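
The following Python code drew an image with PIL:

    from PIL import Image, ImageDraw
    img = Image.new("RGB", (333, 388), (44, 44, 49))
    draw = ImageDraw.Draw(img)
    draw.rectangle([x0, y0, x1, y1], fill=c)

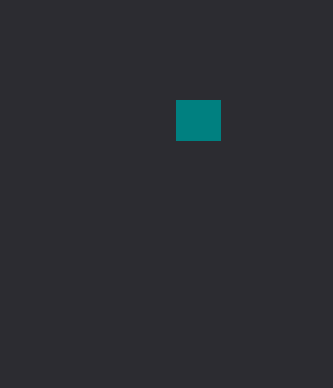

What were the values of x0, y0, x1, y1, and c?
x0 = 176, y0 = 100, x1 = 220, y1 = 140, c = 'teal'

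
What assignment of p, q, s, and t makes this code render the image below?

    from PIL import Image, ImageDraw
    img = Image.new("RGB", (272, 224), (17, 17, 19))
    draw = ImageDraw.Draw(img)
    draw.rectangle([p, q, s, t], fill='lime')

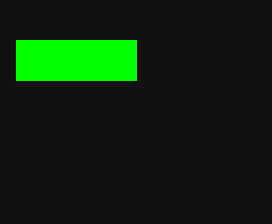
p = 16; q = 40; s = 136; t = 80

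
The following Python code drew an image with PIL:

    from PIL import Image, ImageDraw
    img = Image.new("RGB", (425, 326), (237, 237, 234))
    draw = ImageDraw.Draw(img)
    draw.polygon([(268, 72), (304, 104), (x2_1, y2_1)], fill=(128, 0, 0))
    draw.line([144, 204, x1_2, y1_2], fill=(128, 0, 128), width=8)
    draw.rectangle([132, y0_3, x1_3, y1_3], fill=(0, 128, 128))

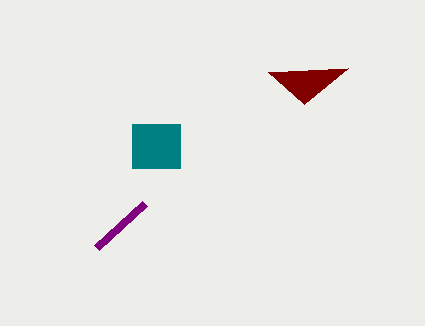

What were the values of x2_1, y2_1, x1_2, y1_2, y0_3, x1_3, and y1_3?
x2_1 = 348
y2_1 = 68
x1_2 = 96
y1_2 = 248
y0_3 = 124
x1_3 = 180
y1_3 = 168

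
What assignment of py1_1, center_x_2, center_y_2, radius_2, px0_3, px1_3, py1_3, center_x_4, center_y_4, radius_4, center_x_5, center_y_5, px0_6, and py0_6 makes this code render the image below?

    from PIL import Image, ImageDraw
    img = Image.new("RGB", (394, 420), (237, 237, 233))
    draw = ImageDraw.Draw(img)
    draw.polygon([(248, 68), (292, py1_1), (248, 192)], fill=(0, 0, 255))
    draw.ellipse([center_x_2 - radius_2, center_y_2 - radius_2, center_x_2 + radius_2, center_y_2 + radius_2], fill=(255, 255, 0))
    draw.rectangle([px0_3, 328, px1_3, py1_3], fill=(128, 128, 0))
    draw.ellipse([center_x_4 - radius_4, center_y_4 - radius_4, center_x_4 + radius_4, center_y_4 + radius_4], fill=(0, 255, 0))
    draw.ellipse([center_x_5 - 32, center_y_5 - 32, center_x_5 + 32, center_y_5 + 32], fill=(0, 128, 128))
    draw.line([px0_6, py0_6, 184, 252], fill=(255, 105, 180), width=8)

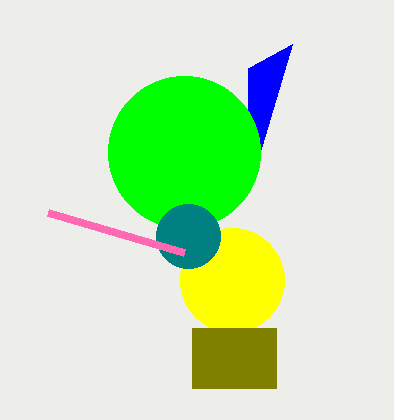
py1_1 = 44; center_x_2 = 232; center_y_2 = 280; radius_2 = 52; px0_3 = 192; px1_3 = 276; py1_3 = 388; center_x_4 = 184; center_y_4 = 152; radius_4 = 76; center_x_5 = 188; center_y_5 = 236; px0_6 = 48; py0_6 = 212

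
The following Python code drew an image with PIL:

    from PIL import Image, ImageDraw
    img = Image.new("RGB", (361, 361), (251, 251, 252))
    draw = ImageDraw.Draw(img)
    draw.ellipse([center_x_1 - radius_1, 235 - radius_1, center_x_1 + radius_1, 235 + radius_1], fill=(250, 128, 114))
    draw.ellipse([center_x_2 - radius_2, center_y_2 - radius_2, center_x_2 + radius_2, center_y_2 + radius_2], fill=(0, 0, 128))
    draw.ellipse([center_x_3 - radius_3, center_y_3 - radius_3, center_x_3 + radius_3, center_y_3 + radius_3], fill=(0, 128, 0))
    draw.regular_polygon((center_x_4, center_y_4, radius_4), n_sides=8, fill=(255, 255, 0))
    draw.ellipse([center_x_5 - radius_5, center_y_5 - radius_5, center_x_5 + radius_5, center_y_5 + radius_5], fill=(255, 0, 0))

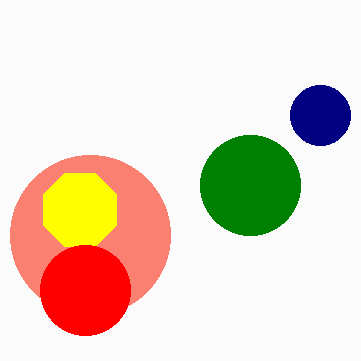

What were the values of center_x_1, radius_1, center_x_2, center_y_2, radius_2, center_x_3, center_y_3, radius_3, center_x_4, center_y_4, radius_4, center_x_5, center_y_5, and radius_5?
center_x_1 = 90
radius_1 = 80
center_x_2 = 320
center_y_2 = 115
radius_2 = 30
center_x_3 = 250
center_y_3 = 185
radius_3 = 50
center_x_4 = 80
center_y_4 = 210
radius_4 = 40
center_x_5 = 85
center_y_5 = 290
radius_5 = 45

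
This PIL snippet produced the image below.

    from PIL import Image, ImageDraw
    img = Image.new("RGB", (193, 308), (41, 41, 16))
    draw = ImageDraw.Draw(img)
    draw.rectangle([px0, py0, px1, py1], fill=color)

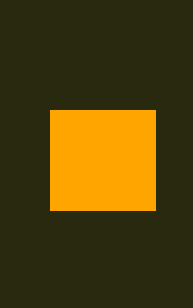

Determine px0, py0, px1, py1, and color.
px0 = 50
py0 = 110
px1 = 155
py1 = 210
color = 'orange'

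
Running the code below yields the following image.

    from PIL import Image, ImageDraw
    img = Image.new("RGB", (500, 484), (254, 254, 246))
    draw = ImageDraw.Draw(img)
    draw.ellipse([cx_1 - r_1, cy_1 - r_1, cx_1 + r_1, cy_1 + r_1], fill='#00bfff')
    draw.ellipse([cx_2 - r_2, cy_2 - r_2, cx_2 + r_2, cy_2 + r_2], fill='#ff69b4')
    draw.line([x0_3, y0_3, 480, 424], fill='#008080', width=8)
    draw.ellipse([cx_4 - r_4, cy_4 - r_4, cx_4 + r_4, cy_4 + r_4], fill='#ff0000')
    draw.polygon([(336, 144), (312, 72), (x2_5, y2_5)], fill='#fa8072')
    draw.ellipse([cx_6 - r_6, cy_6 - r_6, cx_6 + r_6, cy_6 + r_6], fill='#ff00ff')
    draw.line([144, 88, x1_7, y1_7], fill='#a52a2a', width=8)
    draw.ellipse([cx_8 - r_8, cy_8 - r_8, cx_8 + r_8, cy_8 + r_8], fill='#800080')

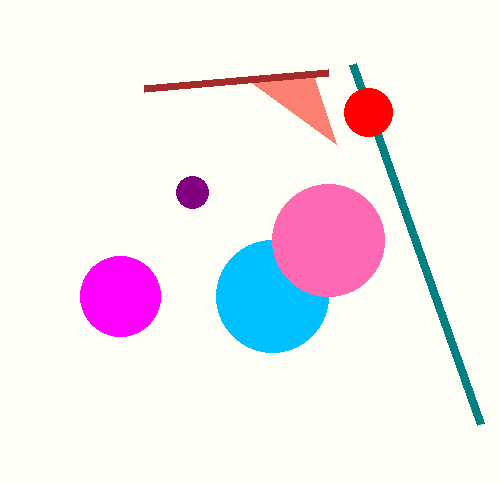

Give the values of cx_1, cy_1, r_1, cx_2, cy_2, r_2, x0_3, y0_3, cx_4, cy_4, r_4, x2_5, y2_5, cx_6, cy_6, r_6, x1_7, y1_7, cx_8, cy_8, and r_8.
cx_1 = 272; cy_1 = 296; r_1 = 56; cx_2 = 328; cy_2 = 240; r_2 = 56; x0_3 = 352; y0_3 = 64; cx_4 = 368; cy_4 = 112; r_4 = 24; x2_5 = 248; y2_5 = 80; cx_6 = 120; cy_6 = 296; r_6 = 40; x1_7 = 328; y1_7 = 72; cx_8 = 192; cy_8 = 192; r_8 = 16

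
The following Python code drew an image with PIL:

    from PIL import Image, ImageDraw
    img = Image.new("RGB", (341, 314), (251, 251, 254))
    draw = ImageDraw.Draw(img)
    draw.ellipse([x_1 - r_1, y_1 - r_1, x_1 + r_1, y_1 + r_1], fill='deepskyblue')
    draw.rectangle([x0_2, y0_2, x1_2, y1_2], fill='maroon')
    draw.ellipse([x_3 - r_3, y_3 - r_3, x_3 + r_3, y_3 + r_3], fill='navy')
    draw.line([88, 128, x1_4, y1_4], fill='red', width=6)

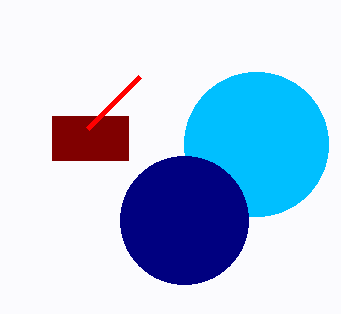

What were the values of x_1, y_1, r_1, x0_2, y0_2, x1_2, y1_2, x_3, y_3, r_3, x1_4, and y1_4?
x_1 = 256, y_1 = 144, r_1 = 72, x0_2 = 52, y0_2 = 116, x1_2 = 128, y1_2 = 160, x_3 = 184, y_3 = 220, r_3 = 64, x1_4 = 140, y1_4 = 76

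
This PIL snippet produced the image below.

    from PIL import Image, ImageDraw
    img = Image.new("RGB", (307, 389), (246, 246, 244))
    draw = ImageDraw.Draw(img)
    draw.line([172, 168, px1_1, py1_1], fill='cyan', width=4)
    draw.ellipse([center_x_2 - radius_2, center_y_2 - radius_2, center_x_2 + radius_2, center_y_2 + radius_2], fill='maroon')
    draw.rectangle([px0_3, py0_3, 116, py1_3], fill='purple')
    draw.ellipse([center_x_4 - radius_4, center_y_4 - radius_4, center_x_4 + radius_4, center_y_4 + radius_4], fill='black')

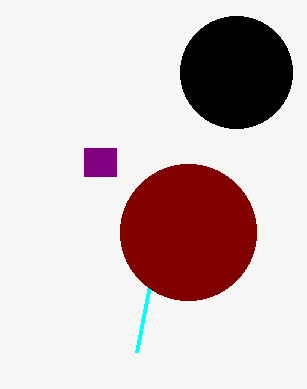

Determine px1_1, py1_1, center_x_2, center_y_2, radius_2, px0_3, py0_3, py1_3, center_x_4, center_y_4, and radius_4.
px1_1 = 136, py1_1 = 352, center_x_2 = 188, center_y_2 = 232, radius_2 = 68, px0_3 = 84, py0_3 = 148, py1_3 = 176, center_x_4 = 236, center_y_4 = 72, radius_4 = 56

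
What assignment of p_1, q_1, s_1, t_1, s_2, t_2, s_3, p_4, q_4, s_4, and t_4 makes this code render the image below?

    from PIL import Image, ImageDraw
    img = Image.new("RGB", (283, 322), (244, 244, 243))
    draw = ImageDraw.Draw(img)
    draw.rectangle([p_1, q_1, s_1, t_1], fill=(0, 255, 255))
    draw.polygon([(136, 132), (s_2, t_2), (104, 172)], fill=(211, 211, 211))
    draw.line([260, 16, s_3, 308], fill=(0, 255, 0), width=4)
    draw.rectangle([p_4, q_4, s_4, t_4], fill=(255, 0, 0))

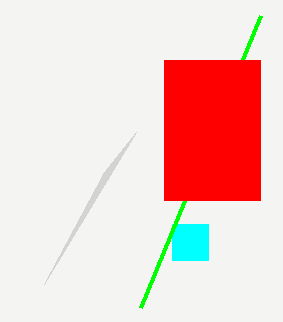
p_1 = 172, q_1 = 224, s_1 = 208, t_1 = 260, s_2 = 44, t_2 = 284, s_3 = 140, p_4 = 164, q_4 = 60, s_4 = 260, t_4 = 200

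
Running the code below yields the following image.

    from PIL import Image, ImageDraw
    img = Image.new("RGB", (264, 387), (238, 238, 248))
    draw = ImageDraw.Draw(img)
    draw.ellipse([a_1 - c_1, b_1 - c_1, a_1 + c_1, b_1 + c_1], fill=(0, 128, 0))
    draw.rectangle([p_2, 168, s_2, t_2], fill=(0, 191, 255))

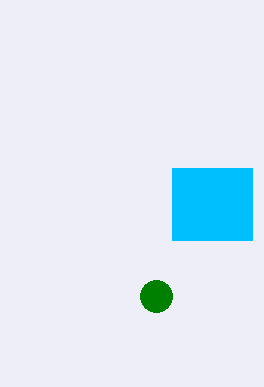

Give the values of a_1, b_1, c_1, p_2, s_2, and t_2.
a_1 = 156, b_1 = 296, c_1 = 16, p_2 = 172, s_2 = 252, t_2 = 240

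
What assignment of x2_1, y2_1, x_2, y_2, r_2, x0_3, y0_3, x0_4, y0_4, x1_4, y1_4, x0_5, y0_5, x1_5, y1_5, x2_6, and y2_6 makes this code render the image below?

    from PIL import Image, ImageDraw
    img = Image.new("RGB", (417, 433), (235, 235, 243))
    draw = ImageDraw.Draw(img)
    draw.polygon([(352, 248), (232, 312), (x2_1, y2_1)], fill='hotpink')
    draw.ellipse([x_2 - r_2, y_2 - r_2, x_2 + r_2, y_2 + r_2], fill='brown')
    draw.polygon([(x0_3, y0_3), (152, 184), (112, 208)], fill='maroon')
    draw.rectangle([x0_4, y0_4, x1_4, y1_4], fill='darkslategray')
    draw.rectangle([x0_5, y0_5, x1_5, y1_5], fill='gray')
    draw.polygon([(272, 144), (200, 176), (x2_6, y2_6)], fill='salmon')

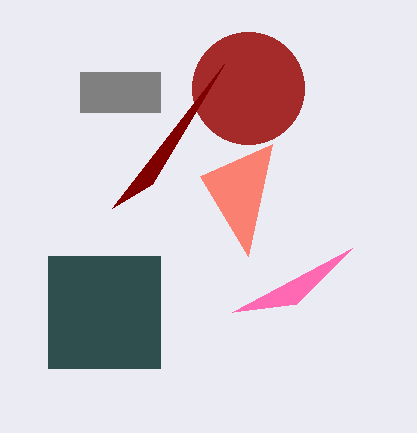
x2_1 = 296, y2_1 = 304, x_2 = 248, y_2 = 88, r_2 = 56, x0_3 = 224, y0_3 = 64, x0_4 = 48, y0_4 = 256, x1_4 = 160, y1_4 = 368, x0_5 = 80, y0_5 = 72, x1_5 = 160, y1_5 = 112, x2_6 = 248, y2_6 = 256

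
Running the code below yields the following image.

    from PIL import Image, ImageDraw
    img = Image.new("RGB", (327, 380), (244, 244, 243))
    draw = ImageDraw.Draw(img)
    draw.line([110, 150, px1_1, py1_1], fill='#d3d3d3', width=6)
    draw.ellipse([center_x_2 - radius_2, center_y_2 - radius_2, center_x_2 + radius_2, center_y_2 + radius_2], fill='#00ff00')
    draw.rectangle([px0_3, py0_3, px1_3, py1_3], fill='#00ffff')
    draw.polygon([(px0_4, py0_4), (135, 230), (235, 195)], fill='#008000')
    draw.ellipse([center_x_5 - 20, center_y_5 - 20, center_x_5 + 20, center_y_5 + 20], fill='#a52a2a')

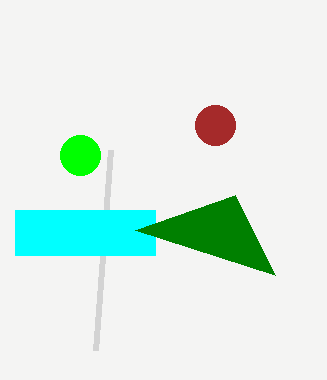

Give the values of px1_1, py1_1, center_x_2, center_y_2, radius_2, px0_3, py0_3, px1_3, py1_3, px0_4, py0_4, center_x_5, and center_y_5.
px1_1 = 95
py1_1 = 350
center_x_2 = 80
center_y_2 = 155
radius_2 = 20
px0_3 = 15
py0_3 = 210
px1_3 = 155
py1_3 = 255
px0_4 = 275
py0_4 = 275
center_x_5 = 215
center_y_5 = 125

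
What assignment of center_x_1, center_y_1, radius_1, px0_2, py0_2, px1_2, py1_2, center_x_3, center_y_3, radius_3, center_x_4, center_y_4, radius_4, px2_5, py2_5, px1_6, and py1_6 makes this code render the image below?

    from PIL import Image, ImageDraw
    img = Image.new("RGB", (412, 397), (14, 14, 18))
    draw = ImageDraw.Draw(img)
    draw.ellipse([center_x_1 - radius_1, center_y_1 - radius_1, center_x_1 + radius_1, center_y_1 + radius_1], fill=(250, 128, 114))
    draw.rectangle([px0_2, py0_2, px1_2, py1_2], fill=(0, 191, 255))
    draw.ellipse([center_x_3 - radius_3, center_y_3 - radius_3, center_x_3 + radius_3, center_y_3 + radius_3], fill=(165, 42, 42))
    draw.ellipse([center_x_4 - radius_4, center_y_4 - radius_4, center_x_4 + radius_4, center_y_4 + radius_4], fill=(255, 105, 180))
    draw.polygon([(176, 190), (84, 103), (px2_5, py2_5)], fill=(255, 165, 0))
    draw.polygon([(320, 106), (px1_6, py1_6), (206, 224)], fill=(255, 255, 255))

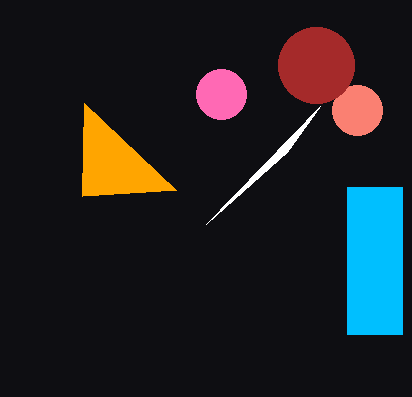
center_x_1 = 357, center_y_1 = 110, radius_1 = 25, px0_2 = 347, py0_2 = 187, px1_2 = 402, py1_2 = 334, center_x_3 = 316, center_y_3 = 65, radius_3 = 38, center_x_4 = 221, center_y_4 = 94, radius_4 = 25, px2_5 = 82, py2_5 = 196, px1_6 = 287, py1_6 = 152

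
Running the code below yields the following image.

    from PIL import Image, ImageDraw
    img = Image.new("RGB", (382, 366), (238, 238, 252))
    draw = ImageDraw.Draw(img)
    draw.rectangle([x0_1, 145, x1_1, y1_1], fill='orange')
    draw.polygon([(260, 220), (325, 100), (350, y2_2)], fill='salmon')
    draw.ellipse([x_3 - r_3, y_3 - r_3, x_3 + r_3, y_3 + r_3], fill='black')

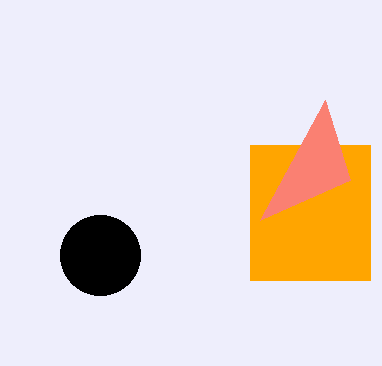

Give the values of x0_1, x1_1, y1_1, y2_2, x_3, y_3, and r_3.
x0_1 = 250; x1_1 = 370; y1_1 = 280; y2_2 = 180; x_3 = 100; y_3 = 255; r_3 = 40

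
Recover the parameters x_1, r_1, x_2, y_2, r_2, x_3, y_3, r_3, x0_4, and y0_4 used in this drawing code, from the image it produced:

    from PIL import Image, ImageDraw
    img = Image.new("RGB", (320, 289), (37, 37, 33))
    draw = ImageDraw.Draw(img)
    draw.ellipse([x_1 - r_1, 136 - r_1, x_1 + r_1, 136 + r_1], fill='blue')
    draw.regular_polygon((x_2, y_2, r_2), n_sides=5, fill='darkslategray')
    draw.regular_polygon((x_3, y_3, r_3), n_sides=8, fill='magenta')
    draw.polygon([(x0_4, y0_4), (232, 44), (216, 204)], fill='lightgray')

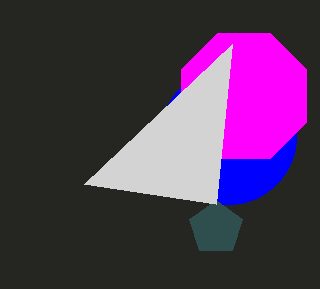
x_1 = 228
r_1 = 68
x_2 = 216
y_2 = 228
r_2 = 28
x_3 = 244
y_3 = 96
r_3 = 68
x0_4 = 84
y0_4 = 184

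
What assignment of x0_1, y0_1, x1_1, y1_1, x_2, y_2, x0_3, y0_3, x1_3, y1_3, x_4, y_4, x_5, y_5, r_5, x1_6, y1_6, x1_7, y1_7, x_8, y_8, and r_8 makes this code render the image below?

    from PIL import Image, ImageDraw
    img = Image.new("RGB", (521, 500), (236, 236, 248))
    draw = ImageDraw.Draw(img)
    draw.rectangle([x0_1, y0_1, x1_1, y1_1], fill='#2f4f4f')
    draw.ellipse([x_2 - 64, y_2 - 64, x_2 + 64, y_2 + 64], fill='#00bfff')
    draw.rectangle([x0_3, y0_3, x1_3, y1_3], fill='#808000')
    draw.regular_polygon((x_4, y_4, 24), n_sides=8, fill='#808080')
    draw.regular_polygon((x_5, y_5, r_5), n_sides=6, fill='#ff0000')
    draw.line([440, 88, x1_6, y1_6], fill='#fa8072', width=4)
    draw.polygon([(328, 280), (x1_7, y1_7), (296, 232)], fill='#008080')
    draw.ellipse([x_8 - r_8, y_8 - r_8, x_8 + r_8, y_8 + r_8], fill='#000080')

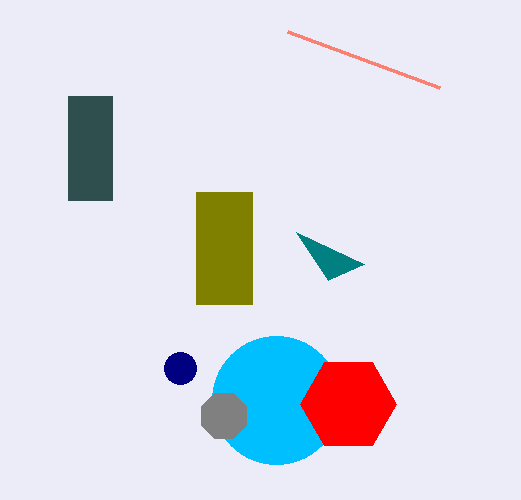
x0_1 = 68
y0_1 = 96
x1_1 = 112
y1_1 = 200
x_2 = 276
y_2 = 400
x0_3 = 196
y0_3 = 192
x1_3 = 252
y1_3 = 304
x_4 = 224
y_4 = 416
x_5 = 348
y_5 = 404
r_5 = 48
x1_6 = 288
y1_6 = 32
x1_7 = 364
y1_7 = 264
x_8 = 180
y_8 = 368
r_8 = 16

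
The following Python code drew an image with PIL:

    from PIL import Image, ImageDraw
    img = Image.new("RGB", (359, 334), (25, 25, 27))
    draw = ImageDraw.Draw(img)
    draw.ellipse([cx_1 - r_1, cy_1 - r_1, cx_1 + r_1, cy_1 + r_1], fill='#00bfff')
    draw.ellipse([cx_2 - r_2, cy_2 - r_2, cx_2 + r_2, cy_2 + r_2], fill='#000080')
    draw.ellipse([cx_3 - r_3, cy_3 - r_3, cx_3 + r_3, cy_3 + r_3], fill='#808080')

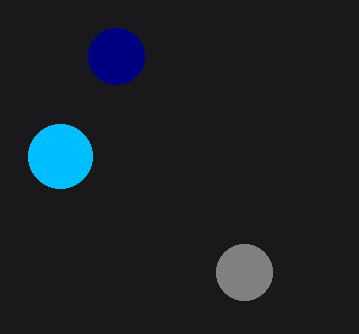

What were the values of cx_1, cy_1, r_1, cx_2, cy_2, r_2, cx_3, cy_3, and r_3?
cx_1 = 60, cy_1 = 156, r_1 = 32, cx_2 = 116, cy_2 = 56, r_2 = 28, cx_3 = 244, cy_3 = 272, r_3 = 28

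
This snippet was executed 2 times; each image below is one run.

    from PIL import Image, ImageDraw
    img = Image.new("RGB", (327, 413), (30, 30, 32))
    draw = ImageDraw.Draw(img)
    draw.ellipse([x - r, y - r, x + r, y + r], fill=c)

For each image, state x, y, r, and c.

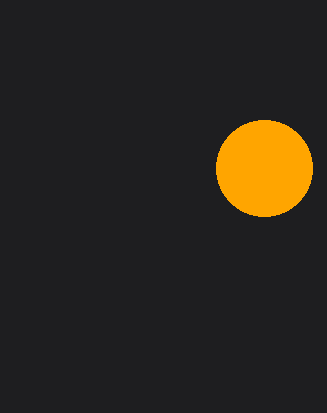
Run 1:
x = 264
y = 168
r = 48
c = 'orange'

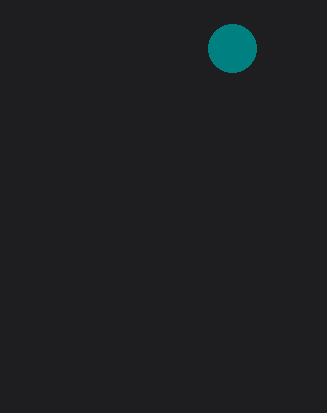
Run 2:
x = 232; y = 48; r = 24; c = 'teal'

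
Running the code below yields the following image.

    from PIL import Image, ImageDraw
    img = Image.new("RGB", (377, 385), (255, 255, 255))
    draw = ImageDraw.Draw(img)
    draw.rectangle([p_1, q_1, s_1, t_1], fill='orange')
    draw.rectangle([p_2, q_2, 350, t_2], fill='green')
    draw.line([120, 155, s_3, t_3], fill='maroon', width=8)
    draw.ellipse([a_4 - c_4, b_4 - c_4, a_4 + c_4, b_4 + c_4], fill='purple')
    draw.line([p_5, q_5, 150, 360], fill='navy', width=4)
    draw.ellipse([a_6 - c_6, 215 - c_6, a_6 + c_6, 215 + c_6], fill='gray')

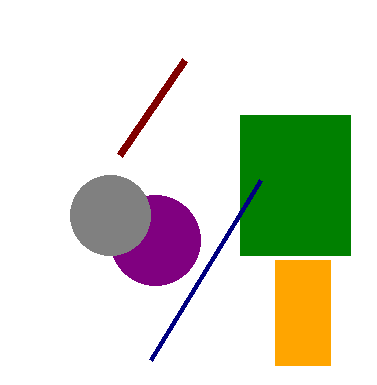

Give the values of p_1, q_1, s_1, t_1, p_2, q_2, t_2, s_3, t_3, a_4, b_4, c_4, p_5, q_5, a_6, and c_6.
p_1 = 275
q_1 = 260
s_1 = 330
t_1 = 365
p_2 = 240
q_2 = 115
t_2 = 255
s_3 = 185
t_3 = 60
a_4 = 155
b_4 = 240
c_4 = 45
p_5 = 260
q_5 = 180
a_6 = 110
c_6 = 40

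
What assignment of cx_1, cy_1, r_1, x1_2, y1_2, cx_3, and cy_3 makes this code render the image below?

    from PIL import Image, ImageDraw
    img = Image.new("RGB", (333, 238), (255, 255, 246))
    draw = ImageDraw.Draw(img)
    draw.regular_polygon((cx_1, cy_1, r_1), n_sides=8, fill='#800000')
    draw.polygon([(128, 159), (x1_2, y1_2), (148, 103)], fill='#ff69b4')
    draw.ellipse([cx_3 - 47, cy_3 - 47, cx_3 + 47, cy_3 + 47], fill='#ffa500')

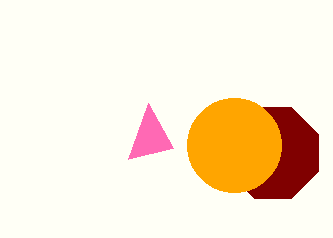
cx_1 = 273; cy_1 = 153; r_1 = 49; x1_2 = 173; y1_2 = 148; cx_3 = 234; cy_3 = 145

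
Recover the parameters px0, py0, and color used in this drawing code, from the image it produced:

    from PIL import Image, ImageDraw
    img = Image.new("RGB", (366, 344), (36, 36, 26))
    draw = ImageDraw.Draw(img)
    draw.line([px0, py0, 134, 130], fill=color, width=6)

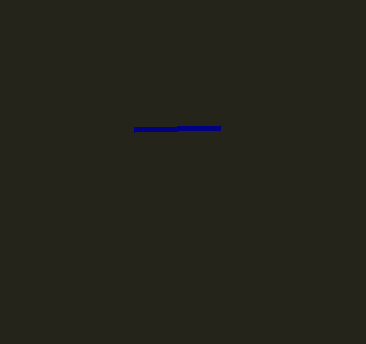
px0 = 220
py0 = 128
color = 'navy'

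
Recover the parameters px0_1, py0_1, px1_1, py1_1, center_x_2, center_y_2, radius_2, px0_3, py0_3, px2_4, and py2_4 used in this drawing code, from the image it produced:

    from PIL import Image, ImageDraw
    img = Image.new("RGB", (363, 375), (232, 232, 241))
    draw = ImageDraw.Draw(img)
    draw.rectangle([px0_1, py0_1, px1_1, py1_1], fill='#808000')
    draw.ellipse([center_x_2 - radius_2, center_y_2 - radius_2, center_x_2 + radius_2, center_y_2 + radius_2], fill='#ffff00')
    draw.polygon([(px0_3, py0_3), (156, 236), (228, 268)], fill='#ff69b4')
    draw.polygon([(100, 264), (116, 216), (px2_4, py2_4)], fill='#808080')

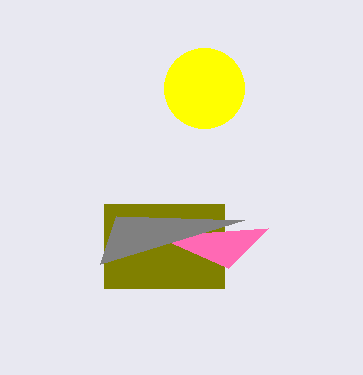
px0_1 = 104, py0_1 = 204, px1_1 = 224, py1_1 = 288, center_x_2 = 204, center_y_2 = 88, radius_2 = 40, px0_3 = 268, py0_3 = 228, px2_4 = 244, py2_4 = 220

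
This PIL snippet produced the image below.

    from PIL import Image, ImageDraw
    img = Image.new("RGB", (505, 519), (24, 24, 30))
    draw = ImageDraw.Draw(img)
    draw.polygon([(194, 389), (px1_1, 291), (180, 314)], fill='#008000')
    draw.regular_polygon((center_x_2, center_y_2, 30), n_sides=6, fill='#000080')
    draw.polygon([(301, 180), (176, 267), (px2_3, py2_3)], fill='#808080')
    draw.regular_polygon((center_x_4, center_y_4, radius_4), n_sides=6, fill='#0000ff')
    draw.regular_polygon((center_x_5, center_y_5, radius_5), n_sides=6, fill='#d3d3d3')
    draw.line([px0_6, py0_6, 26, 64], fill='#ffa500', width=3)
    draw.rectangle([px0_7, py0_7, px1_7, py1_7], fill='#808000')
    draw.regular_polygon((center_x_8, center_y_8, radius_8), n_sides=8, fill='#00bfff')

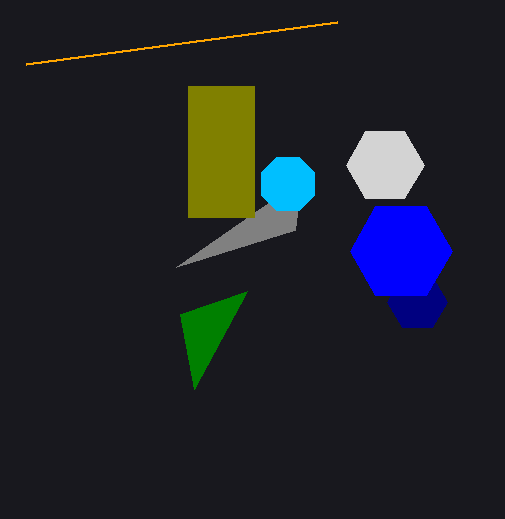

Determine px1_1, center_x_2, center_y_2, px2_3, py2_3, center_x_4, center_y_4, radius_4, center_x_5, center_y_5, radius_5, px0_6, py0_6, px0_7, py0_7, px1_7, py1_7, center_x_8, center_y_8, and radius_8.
px1_1 = 247; center_x_2 = 417; center_y_2 = 302; px2_3 = 295; py2_3 = 230; center_x_4 = 401; center_y_4 = 251; radius_4 = 51; center_x_5 = 385; center_y_5 = 165; radius_5 = 39; px0_6 = 337; py0_6 = 22; px0_7 = 188; py0_7 = 86; px1_7 = 254; py1_7 = 217; center_x_8 = 288; center_y_8 = 184; radius_8 = 29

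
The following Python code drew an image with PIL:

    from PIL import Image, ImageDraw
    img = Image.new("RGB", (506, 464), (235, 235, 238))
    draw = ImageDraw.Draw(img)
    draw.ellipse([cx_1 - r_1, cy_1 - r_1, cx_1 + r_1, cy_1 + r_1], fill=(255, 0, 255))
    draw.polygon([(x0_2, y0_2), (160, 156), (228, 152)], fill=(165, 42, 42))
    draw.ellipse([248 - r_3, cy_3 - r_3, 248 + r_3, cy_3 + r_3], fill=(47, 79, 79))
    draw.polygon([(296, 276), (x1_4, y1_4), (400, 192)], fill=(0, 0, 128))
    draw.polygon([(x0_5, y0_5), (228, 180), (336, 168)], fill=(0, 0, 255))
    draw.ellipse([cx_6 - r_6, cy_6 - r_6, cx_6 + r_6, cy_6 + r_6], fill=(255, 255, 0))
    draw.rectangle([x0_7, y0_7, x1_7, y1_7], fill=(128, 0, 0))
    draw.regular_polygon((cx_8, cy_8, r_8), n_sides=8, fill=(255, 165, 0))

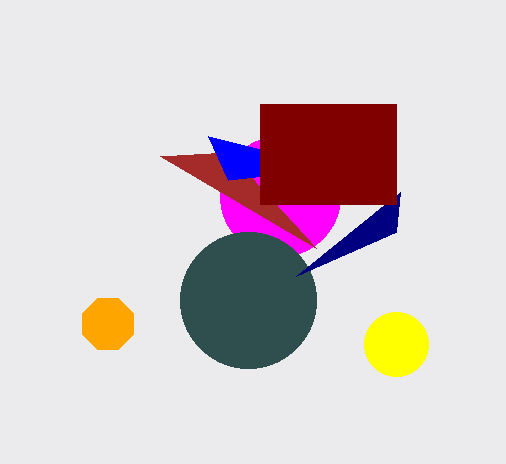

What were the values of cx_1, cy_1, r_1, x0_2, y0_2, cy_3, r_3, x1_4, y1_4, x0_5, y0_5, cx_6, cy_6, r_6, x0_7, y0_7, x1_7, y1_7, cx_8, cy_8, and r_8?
cx_1 = 280; cy_1 = 196; r_1 = 60; x0_2 = 316; y0_2 = 248; cy_3 = 300; r_3 = 68; x1_4 = 396; y1_4 = 232; x0_5 = 208; y0_5 = 136; cx_6 = 396; cy_6 = 344; r_6 = 32; x0_7 = 260; y0_7 = 104; x1_7 = 396; y1_7 = 204; cx_8 = 108; cy_8 = 324; r_8 = 28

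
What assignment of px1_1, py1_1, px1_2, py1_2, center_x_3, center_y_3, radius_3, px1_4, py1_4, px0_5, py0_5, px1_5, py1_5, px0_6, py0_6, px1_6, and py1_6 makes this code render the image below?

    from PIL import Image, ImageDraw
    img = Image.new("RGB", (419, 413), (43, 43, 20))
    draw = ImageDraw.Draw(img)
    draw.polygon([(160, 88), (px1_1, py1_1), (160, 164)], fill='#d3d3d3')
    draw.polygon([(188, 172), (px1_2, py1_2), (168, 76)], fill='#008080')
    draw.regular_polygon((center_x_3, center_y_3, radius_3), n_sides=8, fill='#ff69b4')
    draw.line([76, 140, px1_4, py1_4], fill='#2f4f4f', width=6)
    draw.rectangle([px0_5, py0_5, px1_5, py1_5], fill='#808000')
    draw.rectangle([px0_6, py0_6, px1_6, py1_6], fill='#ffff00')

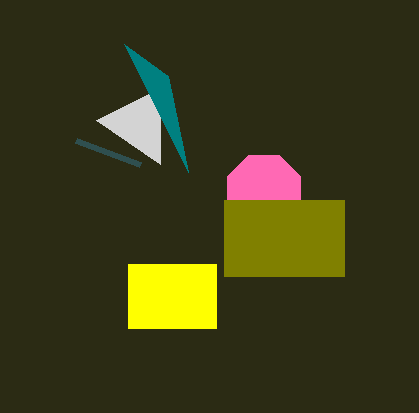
px1_1 = 96; py1_1 = 120; px1_2 = 124; py1_2 = 44; center_x_3 = 264; center_y_3 = 192; radius_3 = 40; px1_4 = 140; py1_4 = 164; px0_5 = 224; py0_5 = 200; px1_5 = 344; py1_5 = 276; px0_6 = 128; py0_6 = 264; px1_6 = 216; py1_6 = 328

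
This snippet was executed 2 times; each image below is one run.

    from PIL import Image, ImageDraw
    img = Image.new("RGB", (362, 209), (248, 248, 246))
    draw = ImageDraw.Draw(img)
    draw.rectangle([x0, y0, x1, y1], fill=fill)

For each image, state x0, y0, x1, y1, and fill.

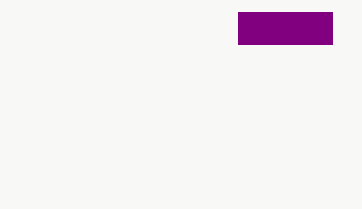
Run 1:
x0 = 238, y0 = 12, x1 = 332, y1 = 44, fill = 'purple'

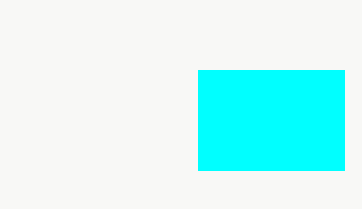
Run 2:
x0 = 198
y0 = 70
x1 = 344
y1 = 170
fill = 'cyan'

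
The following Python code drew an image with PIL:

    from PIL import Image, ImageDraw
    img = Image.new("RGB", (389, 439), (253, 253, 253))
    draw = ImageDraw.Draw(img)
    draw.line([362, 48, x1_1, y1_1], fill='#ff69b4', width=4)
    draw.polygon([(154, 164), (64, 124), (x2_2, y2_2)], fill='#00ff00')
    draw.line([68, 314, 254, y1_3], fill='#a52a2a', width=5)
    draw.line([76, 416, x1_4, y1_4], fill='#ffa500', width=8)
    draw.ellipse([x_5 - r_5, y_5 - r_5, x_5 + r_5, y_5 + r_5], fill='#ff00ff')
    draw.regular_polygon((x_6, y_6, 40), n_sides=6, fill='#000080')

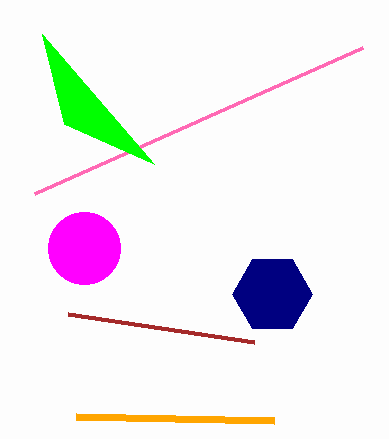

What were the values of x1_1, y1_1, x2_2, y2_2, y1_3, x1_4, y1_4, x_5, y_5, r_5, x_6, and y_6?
x1_1 = 34
y1_1 = 194
x2_2 = 42
y2_2 = 34
y1_3 = 342
x1_4 = 274
y1_4 = 420
x_5 = 84
y_5 = 248
r_5 = 36
x_6 = 272
y_6 = 294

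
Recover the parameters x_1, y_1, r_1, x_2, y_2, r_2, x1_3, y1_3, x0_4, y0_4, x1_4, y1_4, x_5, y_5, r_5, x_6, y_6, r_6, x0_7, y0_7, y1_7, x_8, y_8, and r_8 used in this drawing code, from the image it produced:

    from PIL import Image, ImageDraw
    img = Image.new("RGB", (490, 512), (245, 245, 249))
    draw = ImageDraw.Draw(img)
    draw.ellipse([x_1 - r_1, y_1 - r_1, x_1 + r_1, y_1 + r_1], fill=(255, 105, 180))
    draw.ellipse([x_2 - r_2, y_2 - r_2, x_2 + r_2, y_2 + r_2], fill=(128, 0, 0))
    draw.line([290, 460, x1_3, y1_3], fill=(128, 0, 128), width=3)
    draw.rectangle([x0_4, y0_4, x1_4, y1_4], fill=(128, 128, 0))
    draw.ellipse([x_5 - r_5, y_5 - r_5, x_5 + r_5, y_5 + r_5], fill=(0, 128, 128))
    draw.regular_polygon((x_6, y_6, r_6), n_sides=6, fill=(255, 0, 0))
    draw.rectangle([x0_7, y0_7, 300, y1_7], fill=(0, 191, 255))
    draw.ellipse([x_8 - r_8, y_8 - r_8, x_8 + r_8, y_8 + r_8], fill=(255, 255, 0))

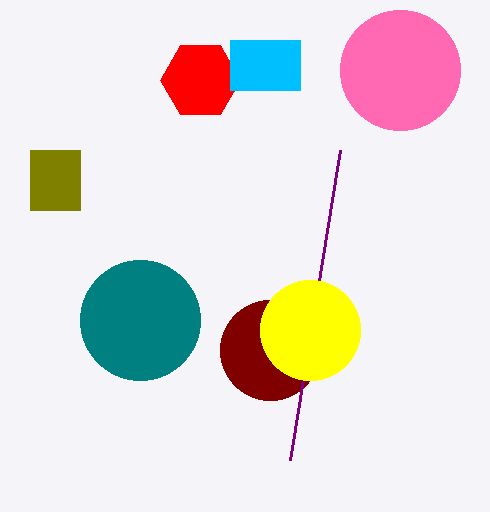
x_1 = 400, y_1 = 70, r_1 = 60, x_2 = 270, y_2 = 350, r_2 = 50, x1_3 = 340, y1_3 = 150, x0_4 = 30, y0_4 = 150, x1_4 = 80, y1_4 = 210, x_5 = 140, y_5 = 320, r_5 = 60, x_6 = 200, y_6 = 80, r_6 = 40, x0_7 = 230, y0_7 = 40, y1_7 = 90, x_8 = 310, y_8 = 330, r_8 = 50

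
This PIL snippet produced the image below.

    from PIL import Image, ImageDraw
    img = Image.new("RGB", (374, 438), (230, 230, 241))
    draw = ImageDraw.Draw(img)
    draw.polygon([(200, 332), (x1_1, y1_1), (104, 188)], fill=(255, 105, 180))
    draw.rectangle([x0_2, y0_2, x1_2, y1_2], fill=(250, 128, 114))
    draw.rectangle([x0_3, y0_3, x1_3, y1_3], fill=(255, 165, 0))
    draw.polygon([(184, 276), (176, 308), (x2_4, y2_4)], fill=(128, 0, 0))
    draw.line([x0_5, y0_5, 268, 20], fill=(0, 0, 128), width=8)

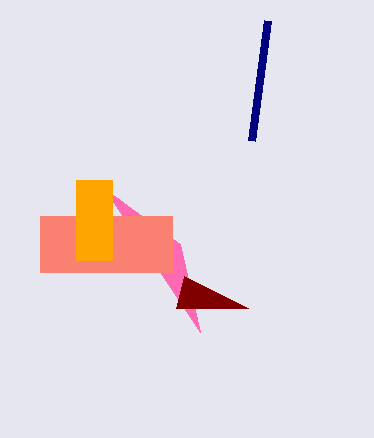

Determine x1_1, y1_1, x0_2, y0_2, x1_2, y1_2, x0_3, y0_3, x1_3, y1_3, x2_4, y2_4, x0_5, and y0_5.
x1_1 = 180, y1_1 = 244, x0_2 = 40, y0_2 = 216, x1_2 = 172, y1_2 = 272, x0_3 = 76, y0_3 = 180, x1_3 = 112, y1_3 = 260, x2_4 = 248, y2_4 = 308, x0_5 = 252, y0_5 = 140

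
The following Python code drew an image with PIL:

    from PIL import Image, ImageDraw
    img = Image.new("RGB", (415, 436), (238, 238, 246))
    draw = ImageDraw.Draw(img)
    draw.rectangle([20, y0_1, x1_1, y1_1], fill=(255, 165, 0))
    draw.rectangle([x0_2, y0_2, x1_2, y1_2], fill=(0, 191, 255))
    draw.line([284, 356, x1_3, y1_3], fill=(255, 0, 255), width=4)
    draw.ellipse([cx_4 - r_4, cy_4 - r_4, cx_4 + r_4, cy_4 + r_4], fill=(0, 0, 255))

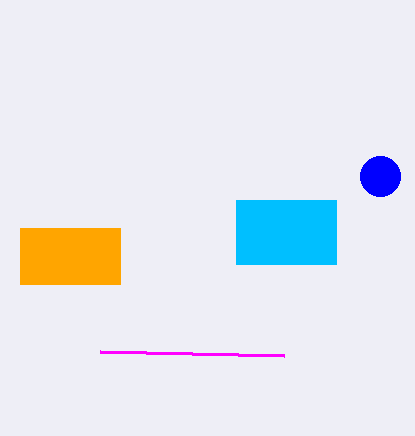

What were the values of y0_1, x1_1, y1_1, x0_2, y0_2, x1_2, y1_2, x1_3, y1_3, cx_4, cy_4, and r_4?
y0_1 = 228; x1_1 = 120; y1_1 = 284; x0_2 = 236; y0_2 = 200; x1_2 = 336; y1_2 = 264; x1_3 = 100; y1_3 = 352; cx_4 = 380; cy_4 = 176; r_4 = 20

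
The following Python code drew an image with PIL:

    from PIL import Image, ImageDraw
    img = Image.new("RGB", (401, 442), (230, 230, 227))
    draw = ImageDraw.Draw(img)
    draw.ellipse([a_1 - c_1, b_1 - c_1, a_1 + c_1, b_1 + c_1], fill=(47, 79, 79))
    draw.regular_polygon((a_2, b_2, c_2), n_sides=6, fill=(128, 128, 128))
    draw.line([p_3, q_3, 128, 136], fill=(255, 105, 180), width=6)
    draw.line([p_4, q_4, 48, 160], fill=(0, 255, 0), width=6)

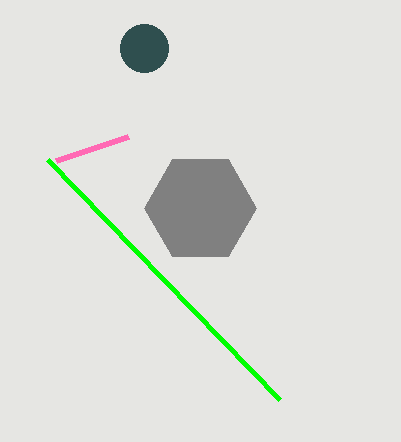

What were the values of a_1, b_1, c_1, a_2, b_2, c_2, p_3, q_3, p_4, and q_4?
a_1 = 144
b_1 = 48
c_1 = 24
a_2 = 200
b_2 = 208
c_2 = 56
p_3 = 56
q_3 = 160
p_4 = 280
q_4 = 400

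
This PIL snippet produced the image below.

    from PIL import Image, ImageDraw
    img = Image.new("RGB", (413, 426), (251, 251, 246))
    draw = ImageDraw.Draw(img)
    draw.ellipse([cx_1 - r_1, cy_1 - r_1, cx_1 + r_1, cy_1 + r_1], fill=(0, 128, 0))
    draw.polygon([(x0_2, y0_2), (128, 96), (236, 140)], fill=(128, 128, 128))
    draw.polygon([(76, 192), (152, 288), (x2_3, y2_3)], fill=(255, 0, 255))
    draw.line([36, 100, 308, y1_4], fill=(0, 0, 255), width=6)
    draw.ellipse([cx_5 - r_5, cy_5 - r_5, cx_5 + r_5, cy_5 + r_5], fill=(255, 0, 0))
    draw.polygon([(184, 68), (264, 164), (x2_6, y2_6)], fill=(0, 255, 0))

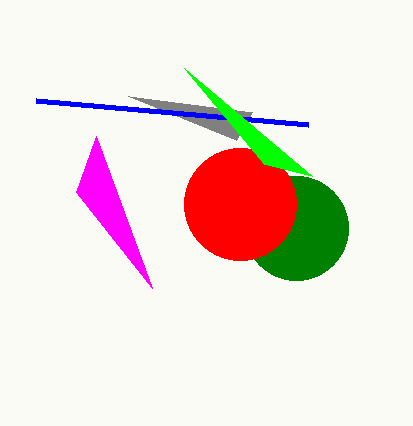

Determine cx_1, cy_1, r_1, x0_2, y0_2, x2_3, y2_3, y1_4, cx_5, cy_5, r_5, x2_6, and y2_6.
cx_1 = 296, cy_1 = 228, r_1 = 52, x0_2 = 252, y0_2 = 112, x2_3 = 96, y2_3 = 136, y1_4 = 124, cx_5 = 240, cy_5 = 204, r_5 = 56, x2_6 = 312, y2_6 = 176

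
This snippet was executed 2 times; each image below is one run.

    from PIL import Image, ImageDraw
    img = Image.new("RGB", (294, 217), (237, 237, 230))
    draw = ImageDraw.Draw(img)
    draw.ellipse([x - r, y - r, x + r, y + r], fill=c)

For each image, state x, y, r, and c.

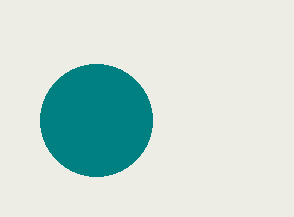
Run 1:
x = 96; y = 120; r = 56; c = 'teal'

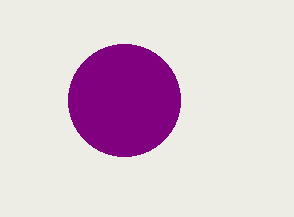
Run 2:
x = 124; y = 100; r = 56; c = 'purple'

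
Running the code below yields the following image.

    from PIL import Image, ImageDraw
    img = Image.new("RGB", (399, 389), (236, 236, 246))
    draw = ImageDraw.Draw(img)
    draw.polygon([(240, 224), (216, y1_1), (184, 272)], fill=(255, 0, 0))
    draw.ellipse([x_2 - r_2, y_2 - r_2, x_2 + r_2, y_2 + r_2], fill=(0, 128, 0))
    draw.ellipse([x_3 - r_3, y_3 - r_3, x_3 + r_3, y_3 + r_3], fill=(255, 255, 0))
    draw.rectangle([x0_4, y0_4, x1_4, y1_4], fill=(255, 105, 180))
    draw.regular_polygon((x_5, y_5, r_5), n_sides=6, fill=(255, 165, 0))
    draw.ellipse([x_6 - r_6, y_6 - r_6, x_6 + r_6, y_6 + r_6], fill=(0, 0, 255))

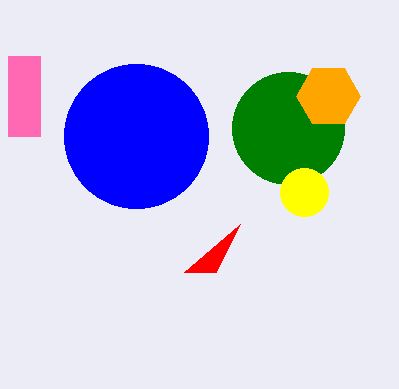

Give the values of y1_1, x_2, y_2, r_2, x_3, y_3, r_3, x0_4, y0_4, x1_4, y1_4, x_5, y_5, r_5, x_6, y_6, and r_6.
y1_1 = 272, x_2 = 288, y_2 = 128, r_2 = 56, x_3 = 304, y_3 = 192, r_3 = 24, x0_4 = 8, y0_4 = 56, x1_4 = 40, y1_4 = 136, x_5 = 328, y_5 = 96, r_5 = 32, x_6 = 136, y_6 = 136, r_6 = 72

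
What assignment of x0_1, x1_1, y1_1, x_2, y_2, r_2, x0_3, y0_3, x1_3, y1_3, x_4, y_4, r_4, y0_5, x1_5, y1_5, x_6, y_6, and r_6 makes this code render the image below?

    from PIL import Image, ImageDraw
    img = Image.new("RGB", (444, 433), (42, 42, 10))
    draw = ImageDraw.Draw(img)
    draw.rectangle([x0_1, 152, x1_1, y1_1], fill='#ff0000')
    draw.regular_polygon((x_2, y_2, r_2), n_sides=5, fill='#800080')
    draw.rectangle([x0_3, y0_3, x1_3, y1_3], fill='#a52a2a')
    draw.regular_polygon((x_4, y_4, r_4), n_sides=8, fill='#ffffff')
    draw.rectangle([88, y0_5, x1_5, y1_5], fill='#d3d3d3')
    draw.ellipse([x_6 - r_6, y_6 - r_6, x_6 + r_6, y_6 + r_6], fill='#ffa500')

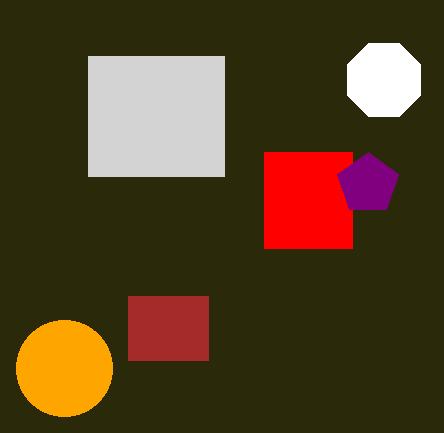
x0_1 = 264, x1_1 = 352, y1_1 = 248, x_2 = 368, y_2 = 184, r_2 = 32, x0_3 = 128, y0_3 = 296, x1_3 = 208, y1_3 = 360, x_4 = 384, y_4 = 80, r_4 = 40, y0_5 = 56, x1_5 = 224, y1_5 = 176, x_6 = 64, y_6 = 368, r_6 = 48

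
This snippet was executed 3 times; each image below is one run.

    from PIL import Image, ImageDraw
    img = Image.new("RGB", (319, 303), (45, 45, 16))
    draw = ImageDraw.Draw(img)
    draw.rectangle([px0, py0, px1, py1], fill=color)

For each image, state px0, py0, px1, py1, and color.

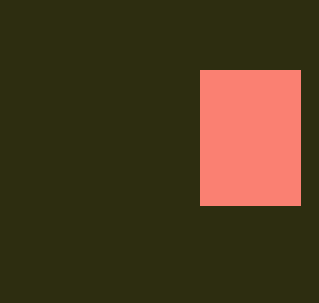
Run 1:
px0 = 200; py0 = 70; px1 = 300; py1 = 205; color = 'salmon'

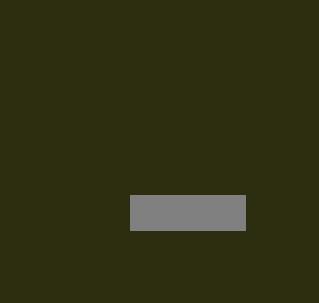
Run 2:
px0 = 130, py0 = 195, px1 = 245, py1 = 230, color = 'gray'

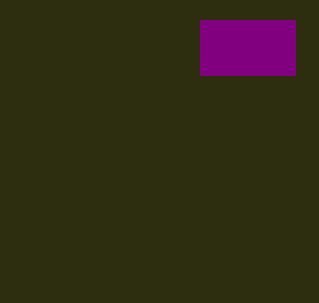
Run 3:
px0 = 200, py0 = 20, px1 = 295, py1 = 75, color = 'purple'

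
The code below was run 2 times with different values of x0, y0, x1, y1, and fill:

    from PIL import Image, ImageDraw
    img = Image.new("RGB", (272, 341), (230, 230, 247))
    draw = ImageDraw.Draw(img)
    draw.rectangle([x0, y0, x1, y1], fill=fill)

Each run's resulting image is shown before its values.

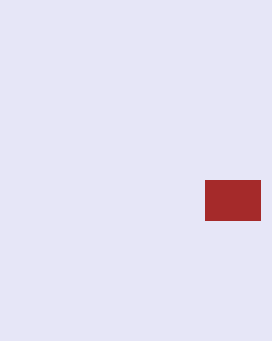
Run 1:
x0 = 205; y0 = 180; x1 = 260; y1 = 220; fill = 'brown'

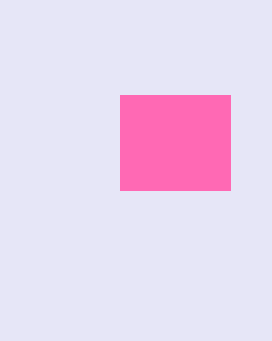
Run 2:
x0 = 120; y0 = 95; x1 = 230; y1 = 190; fill = 'hotpink'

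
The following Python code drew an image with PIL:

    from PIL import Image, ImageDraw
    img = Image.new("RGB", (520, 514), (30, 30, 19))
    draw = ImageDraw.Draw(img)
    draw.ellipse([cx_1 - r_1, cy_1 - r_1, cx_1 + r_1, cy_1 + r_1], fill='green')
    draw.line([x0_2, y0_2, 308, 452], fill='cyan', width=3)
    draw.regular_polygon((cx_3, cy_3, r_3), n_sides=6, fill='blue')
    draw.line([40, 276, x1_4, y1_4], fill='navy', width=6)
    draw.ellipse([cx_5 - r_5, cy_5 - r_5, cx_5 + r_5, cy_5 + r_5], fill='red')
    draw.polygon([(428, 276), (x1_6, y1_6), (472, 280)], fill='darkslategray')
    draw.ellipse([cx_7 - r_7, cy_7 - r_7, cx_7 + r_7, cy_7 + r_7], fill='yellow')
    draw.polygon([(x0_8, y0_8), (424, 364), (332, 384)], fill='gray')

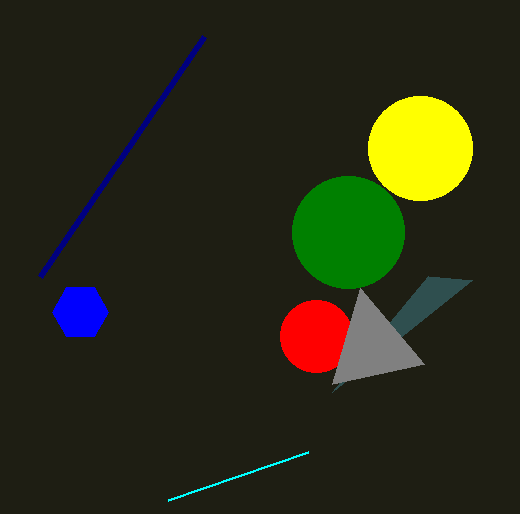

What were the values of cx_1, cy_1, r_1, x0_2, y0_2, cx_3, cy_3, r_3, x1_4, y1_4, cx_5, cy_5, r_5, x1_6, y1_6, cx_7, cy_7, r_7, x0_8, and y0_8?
cx_1 = 348
cy_1 = 232
r_1 = 56
x0_2 = 168
y0_2 = 500
cx_3 = 80
cy_3 = 312
r_3 = 28
x1_4 = 204
y1_4 = 36
cx_5 = 316
cy_5 = 336
r_5 = 36
x1_6 = 332
y1_6 = 392
cx_7 = 420
cy_7 = 148
r_7 = 52
x0_8 = 360
y0_8 = 288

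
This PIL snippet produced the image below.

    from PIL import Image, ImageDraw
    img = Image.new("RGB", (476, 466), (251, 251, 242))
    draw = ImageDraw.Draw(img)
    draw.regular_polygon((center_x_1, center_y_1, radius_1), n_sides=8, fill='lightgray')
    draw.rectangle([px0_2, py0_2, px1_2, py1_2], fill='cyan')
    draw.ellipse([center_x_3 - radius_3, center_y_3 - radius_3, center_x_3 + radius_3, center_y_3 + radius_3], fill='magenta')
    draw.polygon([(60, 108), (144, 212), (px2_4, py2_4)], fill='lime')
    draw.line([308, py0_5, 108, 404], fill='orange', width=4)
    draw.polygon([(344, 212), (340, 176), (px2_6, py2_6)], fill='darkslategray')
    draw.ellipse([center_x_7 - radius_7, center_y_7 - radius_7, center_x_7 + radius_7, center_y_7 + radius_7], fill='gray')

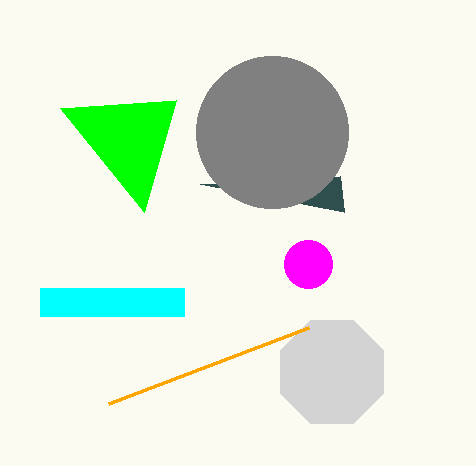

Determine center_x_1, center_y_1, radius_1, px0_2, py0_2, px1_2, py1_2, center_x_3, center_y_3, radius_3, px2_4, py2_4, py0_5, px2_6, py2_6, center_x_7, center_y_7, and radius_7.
center_x_1 = 332, center_y_1 = 372, radius_1 = 56, px0_2 = 40, py0_2 = 288, px1_2 = 184, py1_2 = 316, center_x_3 = 308, center_y_3 = 264, radius_3 = 24, px2_4 = 176, py2_4 = 100, py0_5 = 328, px2_6 = 200, py2_6 = 184, center_x_7 = 272, center_y_7 = 132, radius_7 = 76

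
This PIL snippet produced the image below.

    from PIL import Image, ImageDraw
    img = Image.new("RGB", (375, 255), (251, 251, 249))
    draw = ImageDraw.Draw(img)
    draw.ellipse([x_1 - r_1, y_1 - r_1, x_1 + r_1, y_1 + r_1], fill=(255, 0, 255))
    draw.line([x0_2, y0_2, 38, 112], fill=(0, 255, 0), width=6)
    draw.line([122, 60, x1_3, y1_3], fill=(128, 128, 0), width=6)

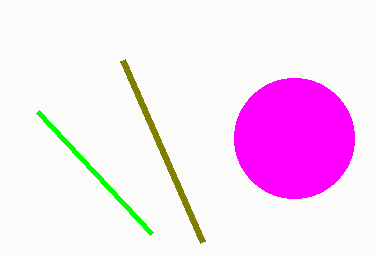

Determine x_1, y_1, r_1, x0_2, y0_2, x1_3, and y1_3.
x_1 = 294
y_1 = 138
r_1 = 60
x0_2 = 152
y0_2 = 234
x1_3 = 202
y1_3 = 242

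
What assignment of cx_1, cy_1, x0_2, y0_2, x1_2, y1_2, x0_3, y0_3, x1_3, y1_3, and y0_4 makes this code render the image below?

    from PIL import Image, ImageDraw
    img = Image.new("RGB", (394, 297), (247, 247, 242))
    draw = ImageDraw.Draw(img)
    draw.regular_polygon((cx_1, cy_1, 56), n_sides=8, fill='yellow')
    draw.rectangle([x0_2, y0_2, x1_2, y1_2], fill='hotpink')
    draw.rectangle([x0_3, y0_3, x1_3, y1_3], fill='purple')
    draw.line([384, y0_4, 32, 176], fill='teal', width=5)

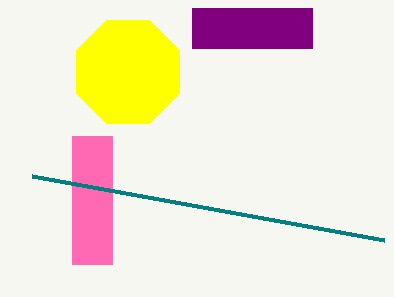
cx_1 = 128, cy_1 = 72, x0_2 = 72, y0_2 = 136, x1_2 = 112, y1_2 = 264, x0_3 = 192, y0_3 = 8, x1_3 = 312, y1_3 = 48, y0_4 = 240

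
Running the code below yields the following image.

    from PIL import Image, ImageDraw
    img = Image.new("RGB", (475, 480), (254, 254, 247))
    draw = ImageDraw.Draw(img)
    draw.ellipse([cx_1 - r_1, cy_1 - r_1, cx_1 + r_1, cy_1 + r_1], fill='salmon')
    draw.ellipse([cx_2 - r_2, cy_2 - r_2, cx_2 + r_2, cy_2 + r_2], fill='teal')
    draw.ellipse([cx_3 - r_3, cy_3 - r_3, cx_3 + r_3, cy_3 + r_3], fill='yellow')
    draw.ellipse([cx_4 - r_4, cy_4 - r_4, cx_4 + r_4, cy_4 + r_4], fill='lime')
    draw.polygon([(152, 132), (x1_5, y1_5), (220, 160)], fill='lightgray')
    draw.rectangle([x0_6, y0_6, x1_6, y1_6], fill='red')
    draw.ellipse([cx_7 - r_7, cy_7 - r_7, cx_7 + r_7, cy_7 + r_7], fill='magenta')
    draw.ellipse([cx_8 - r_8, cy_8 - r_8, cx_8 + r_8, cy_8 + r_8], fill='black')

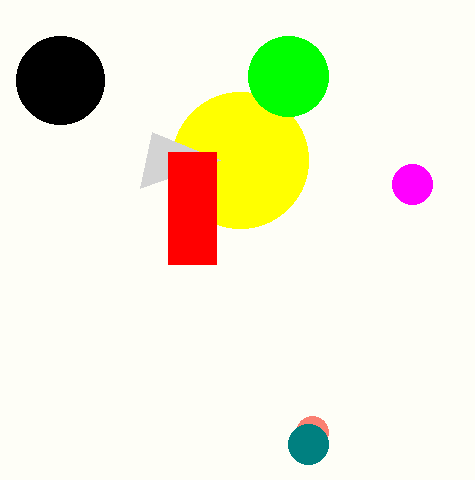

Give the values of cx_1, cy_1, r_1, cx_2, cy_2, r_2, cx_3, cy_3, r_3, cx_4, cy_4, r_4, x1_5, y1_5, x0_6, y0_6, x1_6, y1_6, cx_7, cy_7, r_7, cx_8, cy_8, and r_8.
cx_1 = 312; cy_1 = 432; r_1 = 16; cx_2 = 308; cy_2 = 444; r_2 = 20; cx_3 = 240; cy_3 = 160; r_3 = 68; cx_4 = 288; cy_4 = 76; r_4 = 40; x1_5 = 140; y1_5 = 188; x0_6 = 168; y0_6 = 152; x1_6 = 216; y1_6 = 264; cx_7 = 412; cy_7 = 184; r_7 = 20; cx_8 = 60; cy_8 = 80; r_8 = 44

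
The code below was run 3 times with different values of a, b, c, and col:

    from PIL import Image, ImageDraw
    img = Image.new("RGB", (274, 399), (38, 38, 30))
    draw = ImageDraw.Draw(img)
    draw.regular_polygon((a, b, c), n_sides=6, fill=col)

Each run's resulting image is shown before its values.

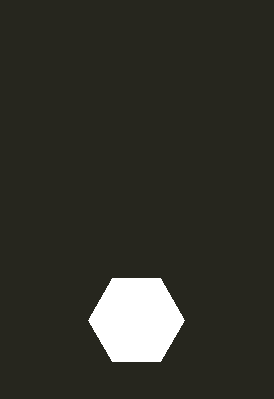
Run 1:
a = 136, b = 320, c = 48, col = 'white'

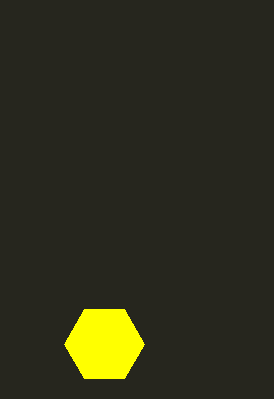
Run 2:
a = 104
b = 344
c = 40
col = 'yellow'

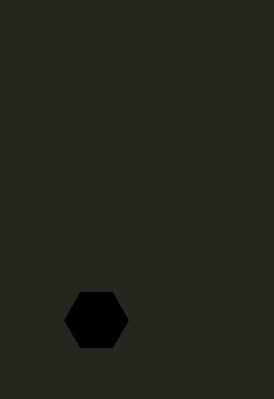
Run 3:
a = 96; b = 320; c = 32; col = 'black'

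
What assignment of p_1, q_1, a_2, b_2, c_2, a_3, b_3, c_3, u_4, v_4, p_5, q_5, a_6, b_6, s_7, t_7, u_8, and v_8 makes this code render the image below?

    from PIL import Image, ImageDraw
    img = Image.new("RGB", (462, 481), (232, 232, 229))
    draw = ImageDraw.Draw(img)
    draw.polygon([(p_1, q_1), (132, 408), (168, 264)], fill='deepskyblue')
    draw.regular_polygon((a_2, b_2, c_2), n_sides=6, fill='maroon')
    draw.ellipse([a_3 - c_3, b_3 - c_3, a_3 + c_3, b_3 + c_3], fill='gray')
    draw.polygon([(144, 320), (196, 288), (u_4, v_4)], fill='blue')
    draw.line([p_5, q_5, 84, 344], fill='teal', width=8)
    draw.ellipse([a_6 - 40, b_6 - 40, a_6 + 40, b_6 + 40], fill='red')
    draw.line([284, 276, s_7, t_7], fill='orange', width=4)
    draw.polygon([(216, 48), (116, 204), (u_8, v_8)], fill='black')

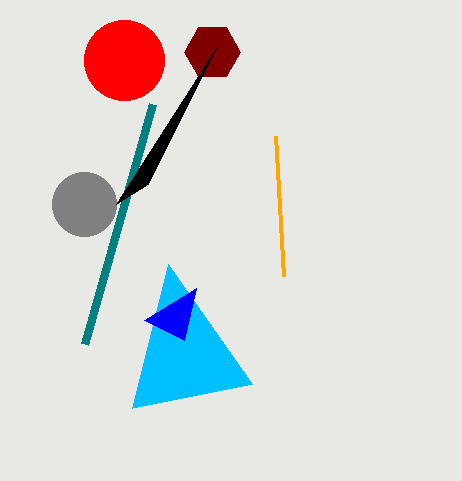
p_1 = 252; q_1 = 384; a_2 = 212; b_2 = 52; c_2 = 28; a_3 = 84; b_3 = 204; c_3 = 32; u_4 = 184; v_4 = 340; p_5 = 152; q_5 = 104; a_6 = 124; b_6 = 60; s_7 = 276; t_7 = 136; u_8 = 148; v_8 = 184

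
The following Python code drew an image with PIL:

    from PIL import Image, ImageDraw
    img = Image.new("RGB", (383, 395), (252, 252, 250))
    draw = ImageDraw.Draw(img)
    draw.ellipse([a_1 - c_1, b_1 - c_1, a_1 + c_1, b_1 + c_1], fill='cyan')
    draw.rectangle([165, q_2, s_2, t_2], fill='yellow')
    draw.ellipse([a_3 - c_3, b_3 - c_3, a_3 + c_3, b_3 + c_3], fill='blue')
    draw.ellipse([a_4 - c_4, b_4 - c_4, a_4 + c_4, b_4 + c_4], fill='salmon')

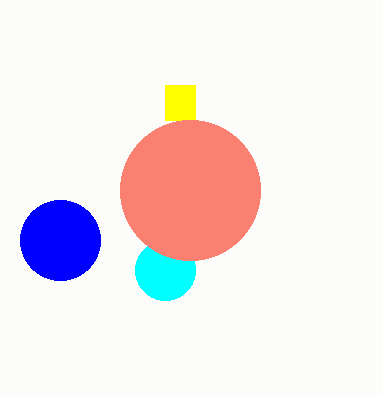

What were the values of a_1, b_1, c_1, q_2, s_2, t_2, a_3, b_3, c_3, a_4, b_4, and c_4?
a_1 = 165; b_1 = 270; c_1 = 30; q_2 = 85; s_2 = 195; t_2 = 120; a_3 = 60; b_3 = 240; c_3 = 40; a_4 = 190; b_4 = 190; c_4 = 70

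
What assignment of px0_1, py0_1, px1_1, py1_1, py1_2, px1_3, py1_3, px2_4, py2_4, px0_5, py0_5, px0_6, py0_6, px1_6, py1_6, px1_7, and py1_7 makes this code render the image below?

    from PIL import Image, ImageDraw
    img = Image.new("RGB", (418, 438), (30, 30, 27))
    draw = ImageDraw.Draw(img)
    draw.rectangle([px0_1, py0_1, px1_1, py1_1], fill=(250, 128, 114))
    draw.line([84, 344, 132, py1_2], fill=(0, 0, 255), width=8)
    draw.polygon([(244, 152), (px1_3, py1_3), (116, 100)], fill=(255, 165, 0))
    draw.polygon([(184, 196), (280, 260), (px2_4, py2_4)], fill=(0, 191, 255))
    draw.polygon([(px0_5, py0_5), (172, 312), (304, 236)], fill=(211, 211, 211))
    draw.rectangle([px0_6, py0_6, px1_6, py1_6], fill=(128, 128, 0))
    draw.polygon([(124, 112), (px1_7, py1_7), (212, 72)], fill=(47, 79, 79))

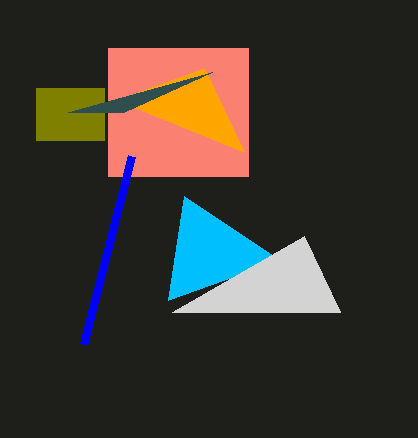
px0_1 = 108, py0_1 = 48, px1_1 = 248, py1_1 = 176, py1_2 = 156, px1_3 = 204, py1_3 = 68, px2_4 = 168, py2_4 = 300, px0_5 = 340, py0_5 = 312, px0_6 = 36, py0_6 = 88, px1_6 = 104, py1_6 = 140, px1_7 = 68, py1_7 = 112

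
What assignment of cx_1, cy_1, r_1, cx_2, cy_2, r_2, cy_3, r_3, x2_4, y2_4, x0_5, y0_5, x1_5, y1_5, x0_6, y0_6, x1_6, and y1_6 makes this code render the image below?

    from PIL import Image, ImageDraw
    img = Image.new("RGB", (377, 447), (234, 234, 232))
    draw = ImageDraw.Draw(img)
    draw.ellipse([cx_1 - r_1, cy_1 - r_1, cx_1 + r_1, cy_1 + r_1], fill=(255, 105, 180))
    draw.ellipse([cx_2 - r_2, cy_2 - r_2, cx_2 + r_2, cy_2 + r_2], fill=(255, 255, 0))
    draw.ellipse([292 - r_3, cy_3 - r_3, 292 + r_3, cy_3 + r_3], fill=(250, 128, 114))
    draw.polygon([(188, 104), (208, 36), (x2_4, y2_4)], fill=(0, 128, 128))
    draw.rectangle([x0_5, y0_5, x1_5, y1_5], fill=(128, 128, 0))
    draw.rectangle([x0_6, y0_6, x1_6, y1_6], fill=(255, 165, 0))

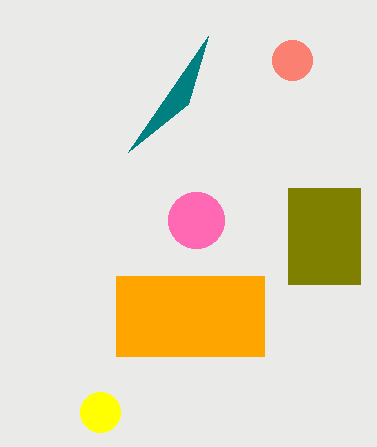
cx_1 = 196, cy_1 = 220, r_1 = 28, cx_2 = 100, cy_2 = 412, r_2 = 20, cy_3 = 60, r_3 = 20, x2_4 = 128, y2_4 = 152, x0_5 = 288, y0_5 = 188, x1_5 = 360, y1_5 = 284, x0_6 = 116, y0_6 = 276, x1_6 = 264, y1_6 = 356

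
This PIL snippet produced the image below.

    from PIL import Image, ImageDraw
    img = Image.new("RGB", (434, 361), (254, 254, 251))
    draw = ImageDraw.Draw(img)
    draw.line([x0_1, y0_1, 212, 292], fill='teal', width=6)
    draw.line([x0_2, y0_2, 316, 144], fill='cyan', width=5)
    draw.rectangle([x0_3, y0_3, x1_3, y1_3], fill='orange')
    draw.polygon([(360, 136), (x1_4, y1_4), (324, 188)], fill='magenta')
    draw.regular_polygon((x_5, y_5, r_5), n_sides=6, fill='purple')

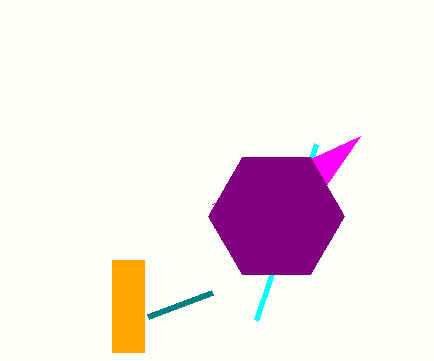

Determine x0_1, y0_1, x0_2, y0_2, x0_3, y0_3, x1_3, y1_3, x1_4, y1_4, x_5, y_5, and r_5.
x0_1 = 148, y0_1 = 316, x0_2 = 256, y0_2 = 320, x0_3 = 112, y0_3 = 260, x1_3 = 144, y1_3 = 352, x1_4 = 212, y1_4 = 204, x_5 = 276, y_5 = 216, r_5 = 68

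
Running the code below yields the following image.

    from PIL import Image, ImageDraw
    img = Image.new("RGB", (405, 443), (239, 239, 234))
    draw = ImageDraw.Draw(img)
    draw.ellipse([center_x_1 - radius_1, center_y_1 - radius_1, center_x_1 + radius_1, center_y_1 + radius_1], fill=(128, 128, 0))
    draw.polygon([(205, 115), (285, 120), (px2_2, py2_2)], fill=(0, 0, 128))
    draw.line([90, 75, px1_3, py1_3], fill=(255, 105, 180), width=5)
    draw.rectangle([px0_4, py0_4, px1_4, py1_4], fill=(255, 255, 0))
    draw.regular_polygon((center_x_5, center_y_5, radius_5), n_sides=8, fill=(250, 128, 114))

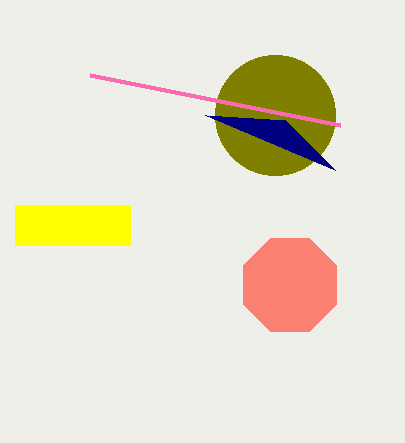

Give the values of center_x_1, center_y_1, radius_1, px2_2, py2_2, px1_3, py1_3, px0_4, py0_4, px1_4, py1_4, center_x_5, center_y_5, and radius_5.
center_x_1 = 275, center_y_1 = 115, radius_1 = 60, px2_2 = 335, py2_2 = 170, px1_3 = 340, py1_3 = 125, px0_4 = 15, py0_4 = 205, px1_4 = 130, py1_4 = 245, center_x_5 = 290, center_y_5 = 285, radius_5 = 50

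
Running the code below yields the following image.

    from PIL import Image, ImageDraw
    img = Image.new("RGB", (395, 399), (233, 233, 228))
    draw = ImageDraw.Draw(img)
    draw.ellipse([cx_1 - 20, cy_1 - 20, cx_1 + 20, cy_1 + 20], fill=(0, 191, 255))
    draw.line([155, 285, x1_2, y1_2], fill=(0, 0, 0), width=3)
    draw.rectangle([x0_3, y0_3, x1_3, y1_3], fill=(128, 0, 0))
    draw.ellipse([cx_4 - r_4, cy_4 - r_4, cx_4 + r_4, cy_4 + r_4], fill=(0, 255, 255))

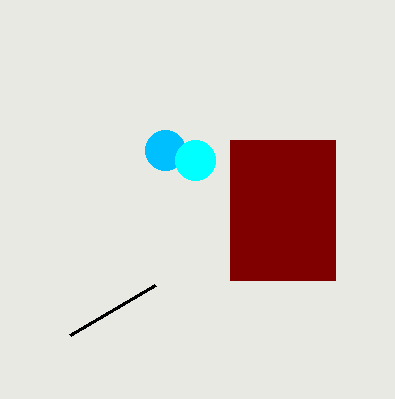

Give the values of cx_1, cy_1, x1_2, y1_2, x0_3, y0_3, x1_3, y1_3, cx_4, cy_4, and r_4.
cx_1 = 165
cy_1 = 150
x1_2 = 70
y1_2 = 335
x0_3 = 230
y0_3 = 140
x1_3 = 335
y1_3 = 280
cx_4 = 195
cy_4 = 160
r_4 = 20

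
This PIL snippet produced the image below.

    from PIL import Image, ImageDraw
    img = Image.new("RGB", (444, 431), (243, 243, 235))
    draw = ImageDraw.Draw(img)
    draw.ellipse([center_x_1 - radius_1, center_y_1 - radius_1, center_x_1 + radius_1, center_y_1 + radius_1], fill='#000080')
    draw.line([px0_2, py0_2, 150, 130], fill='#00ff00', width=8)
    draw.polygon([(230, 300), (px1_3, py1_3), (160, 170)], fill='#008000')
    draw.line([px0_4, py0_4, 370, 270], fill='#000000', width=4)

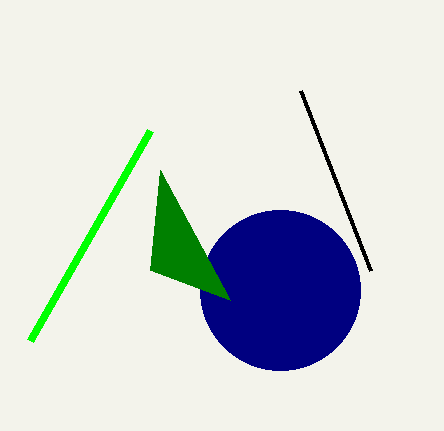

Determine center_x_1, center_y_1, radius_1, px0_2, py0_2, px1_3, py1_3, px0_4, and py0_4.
center_x_1 = 280
center_y_1 = 290
radius_1 = 80
px0_2 = 30
py0_2 = 340
px1_3 = 150
py1_3 = 270
px0_4 = 300
py0_4 = 90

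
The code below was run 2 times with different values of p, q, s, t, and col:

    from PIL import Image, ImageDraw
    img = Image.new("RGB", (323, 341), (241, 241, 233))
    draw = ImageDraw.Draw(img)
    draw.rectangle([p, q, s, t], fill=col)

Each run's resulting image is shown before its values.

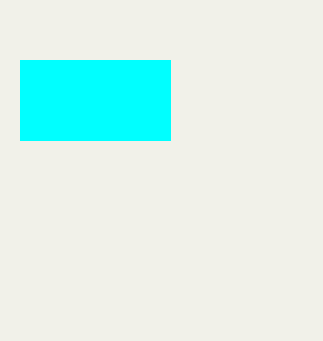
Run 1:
p = 20
q = 60
s = 170
t = 140
col = 'cyan'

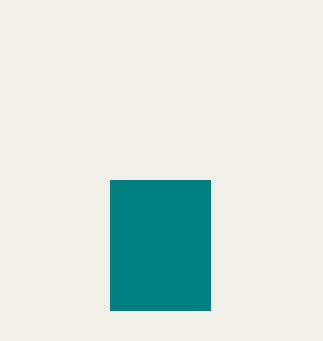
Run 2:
p = 110, q = 180, s = 210, t = 310, col = 'teal'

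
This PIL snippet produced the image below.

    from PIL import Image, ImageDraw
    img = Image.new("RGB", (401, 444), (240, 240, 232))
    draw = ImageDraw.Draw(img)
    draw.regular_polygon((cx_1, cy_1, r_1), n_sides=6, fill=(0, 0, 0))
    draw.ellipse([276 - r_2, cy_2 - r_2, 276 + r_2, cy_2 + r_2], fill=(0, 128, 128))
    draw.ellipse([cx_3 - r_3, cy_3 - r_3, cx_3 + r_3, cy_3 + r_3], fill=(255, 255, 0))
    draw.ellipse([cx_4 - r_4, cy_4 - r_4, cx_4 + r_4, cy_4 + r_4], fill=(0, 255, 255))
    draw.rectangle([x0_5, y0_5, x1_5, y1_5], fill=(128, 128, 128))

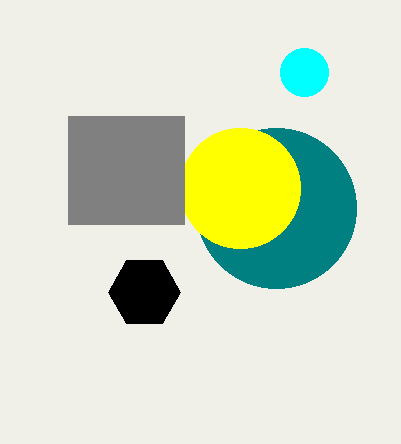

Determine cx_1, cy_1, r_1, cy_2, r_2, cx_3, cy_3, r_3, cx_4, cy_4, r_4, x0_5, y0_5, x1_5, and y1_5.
cx_1 = 144
cy_1 = 292
r_1 = 36
cy_2 = 208
r_2 = 80
cx_3 = 240
cy_3 = 188
r_3 = 60
cx_4 = 304
cy_4 = 72
r_4 = 24
x0_5 = 68
y0_5 = 116
x1_5 = 184
y1_5 = 224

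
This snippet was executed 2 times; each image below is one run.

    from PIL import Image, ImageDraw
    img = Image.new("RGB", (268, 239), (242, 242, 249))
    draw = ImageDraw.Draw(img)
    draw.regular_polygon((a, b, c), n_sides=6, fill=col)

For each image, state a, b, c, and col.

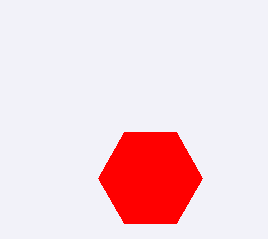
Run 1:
a = 150, b = 178, c = 52, col = 'red'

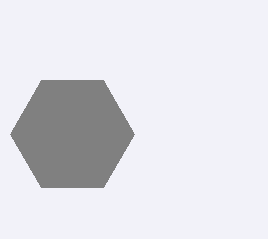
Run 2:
a = 72
b = 134
c = 62
col = 'gray'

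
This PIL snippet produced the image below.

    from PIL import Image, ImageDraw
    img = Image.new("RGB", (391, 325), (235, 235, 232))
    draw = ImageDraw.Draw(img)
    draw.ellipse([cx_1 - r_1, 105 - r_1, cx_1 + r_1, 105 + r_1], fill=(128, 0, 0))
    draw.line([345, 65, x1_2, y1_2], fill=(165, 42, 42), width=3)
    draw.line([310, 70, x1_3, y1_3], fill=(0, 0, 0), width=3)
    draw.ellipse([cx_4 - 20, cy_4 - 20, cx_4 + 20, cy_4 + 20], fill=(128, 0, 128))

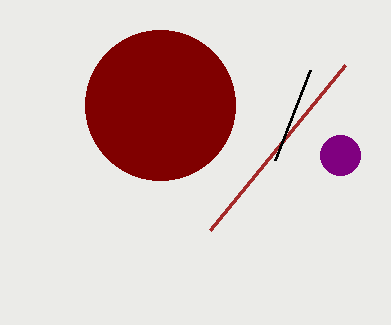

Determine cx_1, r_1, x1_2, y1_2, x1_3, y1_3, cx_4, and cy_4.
cx_1 = 160; r_1 = 75; x1_2 = 210; y1_2 = 230; x1_3 = 275; y1_3 = 160; cx_4 = 340; cy_4 = 155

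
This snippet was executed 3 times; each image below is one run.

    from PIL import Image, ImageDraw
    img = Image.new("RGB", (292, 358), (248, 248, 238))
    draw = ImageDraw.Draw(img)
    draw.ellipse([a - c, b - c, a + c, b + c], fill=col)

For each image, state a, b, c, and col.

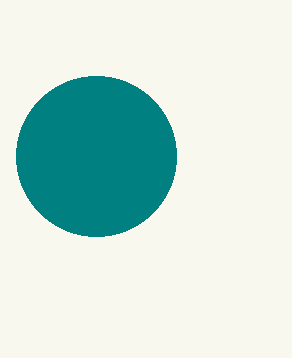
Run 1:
a = 96; b = 156; c = 80; col = 'teal'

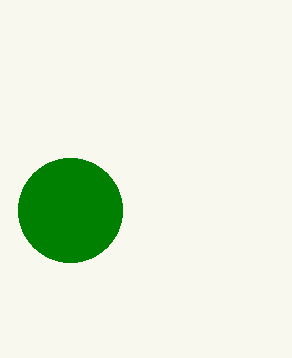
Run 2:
a = 70; b = 210; c = 52; col = 'green'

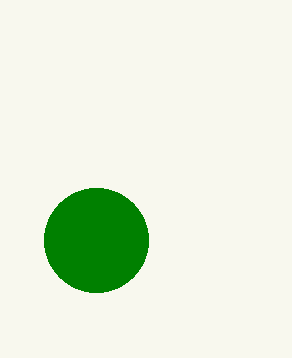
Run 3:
a = 96; b = 240; c = 52; col = 'green'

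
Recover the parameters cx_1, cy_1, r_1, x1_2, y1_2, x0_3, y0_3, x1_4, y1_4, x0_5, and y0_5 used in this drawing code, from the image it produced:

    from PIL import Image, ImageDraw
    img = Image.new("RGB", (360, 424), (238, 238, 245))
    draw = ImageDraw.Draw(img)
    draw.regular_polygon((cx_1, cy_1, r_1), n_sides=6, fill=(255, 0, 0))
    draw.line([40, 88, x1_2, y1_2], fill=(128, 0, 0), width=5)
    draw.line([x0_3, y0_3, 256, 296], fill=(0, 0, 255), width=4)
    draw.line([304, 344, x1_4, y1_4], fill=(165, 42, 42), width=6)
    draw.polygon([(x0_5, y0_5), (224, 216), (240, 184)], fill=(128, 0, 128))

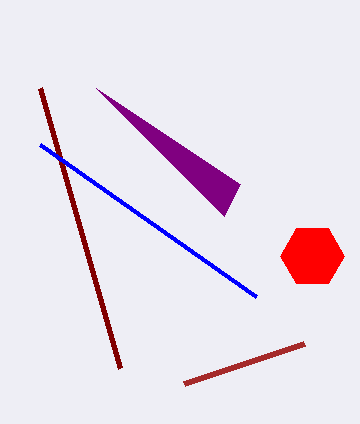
cx_1 = 312; cy_1 = 256; r_1 = 32; x1_2 = 120; y1_2 = 368; x0_3 = 40; y0_3 = 144; x1_4 = 184; y1_4 = 384; x0_5 = 96; y0_5 = 88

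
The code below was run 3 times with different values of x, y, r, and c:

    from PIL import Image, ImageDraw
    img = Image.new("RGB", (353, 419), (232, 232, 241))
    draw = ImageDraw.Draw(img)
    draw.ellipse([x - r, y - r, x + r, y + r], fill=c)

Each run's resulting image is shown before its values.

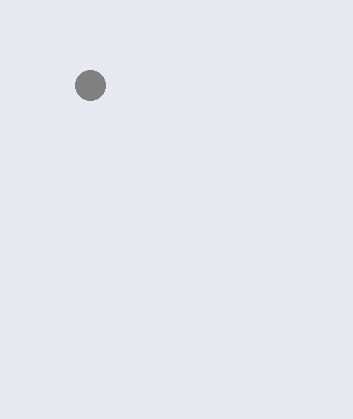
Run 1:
x = 90
y = 85
r = 15
c = 'gray'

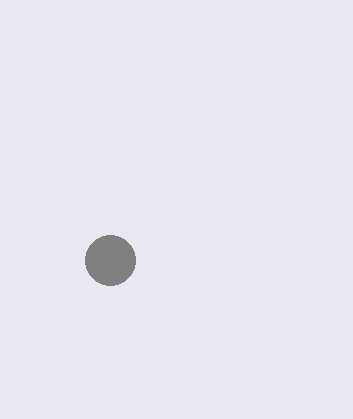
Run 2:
x = 110; y = 260; r = 25; c = 'gray'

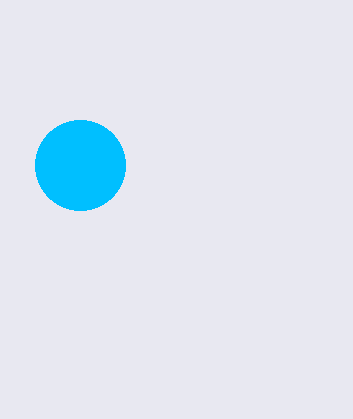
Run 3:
x = 80, y = 165, r = 45, c = 'deepskyblue'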